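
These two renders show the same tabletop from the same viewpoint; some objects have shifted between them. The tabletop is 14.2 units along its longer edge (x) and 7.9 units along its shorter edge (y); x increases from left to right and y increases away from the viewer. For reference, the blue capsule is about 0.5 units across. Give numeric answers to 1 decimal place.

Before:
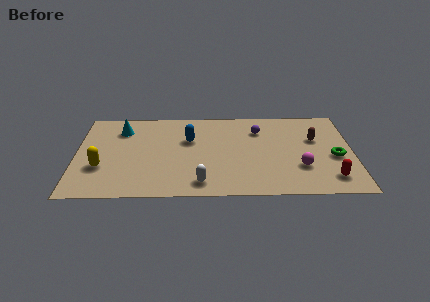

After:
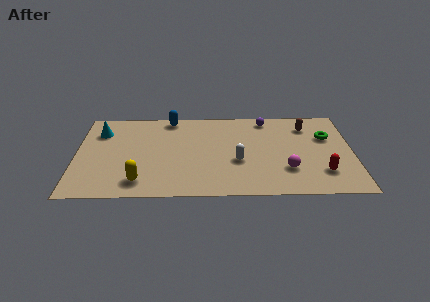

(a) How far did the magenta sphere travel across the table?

0.7

The magenta sphere was near (11.5, 2.5) before and (10.8, 2.3) after, so it travelled √(0.7² + 0.2²) ≈ 0.7 units.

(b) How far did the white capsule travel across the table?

2.7

The white capsule was near (6.4, 1.2) before and (8.3, 3.1) after, so it travelled √(1.9² + 1.9²) ≈ 2.7 units.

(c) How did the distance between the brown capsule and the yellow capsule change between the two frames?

-1.4

Before: roughly 11.2 units apart; after: 9.8. That's 1.4 units closer together.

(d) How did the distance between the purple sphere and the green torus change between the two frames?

-1.1

Before: roughly 4.6 units apart; after: 3.5. That's 1.1 units closer together.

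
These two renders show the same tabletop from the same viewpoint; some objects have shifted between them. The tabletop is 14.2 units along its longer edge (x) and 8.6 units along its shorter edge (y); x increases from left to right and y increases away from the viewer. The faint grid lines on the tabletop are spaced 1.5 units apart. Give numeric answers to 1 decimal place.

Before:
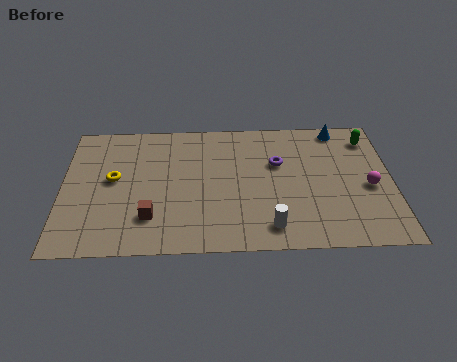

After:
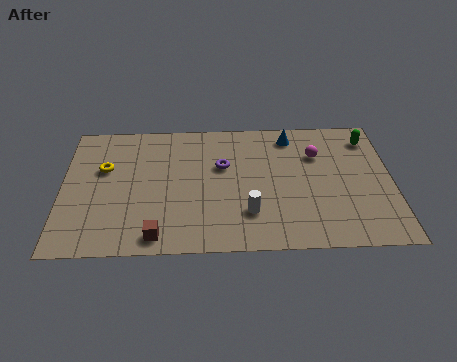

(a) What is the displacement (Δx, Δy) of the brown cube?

(0.3, -1.2)

The brown cube was at about (3.8, 2.2) and moved to about (4.1, 1.0).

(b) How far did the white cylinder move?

1.3

The white cylinder moved from about (8.9, 1.4) to (8.0, 2.3), a distance of √(0.9² + 0.9²) ≈ 1.3.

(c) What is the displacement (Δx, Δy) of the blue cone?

(-2.1, -0.4)

The blue cone started near (12.0, 7.7) and ended near (9.9, 7.3).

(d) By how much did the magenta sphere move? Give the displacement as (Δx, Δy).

(-2.2, 2.2)

From the two frames, the magenta sphere sits at roughly (13.2, 3.8) before and (11.0, 6.0) after.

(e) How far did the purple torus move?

2.4

From (9.3, 5.5) to (6.9, 5.4), the purple torus covered √(2.4² + 0.1²) ≈ 2.4 units.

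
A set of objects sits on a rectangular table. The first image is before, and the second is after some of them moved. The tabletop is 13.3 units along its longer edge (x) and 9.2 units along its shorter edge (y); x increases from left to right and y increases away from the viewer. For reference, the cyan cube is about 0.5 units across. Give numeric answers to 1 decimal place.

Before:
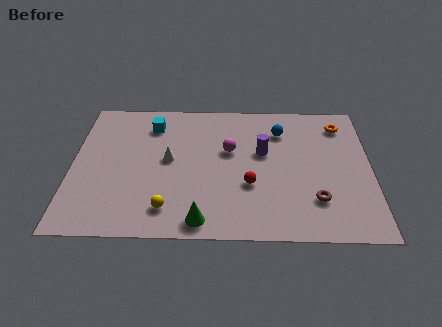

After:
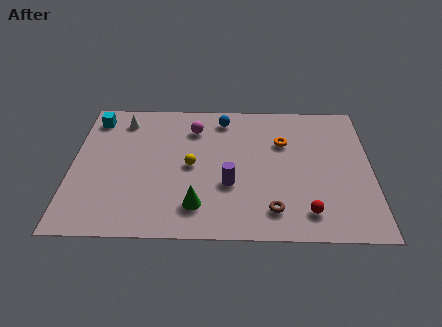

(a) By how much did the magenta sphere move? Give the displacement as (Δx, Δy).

(-1.6, 1.5)

From the two frames, the magenta sphere sits at roughly (7.0, 5.6) before and (5.4, 7.1) after.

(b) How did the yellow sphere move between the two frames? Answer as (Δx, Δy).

(1.0, 2.8)

The yellow sphere started near (4.3, 1.7) and ended near (5.3, 4.5).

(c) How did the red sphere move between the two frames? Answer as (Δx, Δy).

(2.5, -1.7)

The red sphere started near (7.9, 3.3) and ended near (10.4, 1.6).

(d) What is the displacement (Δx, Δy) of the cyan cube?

(-2.6, 0.4)

The cyan cube started near (3.5, 7.3) and ended near (0.9, 7.7).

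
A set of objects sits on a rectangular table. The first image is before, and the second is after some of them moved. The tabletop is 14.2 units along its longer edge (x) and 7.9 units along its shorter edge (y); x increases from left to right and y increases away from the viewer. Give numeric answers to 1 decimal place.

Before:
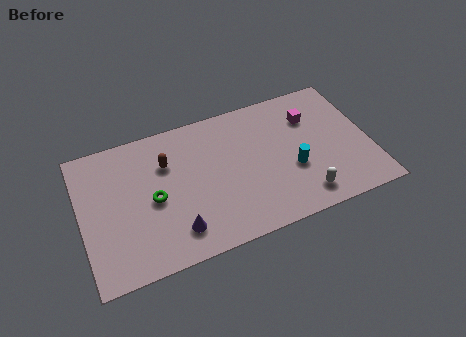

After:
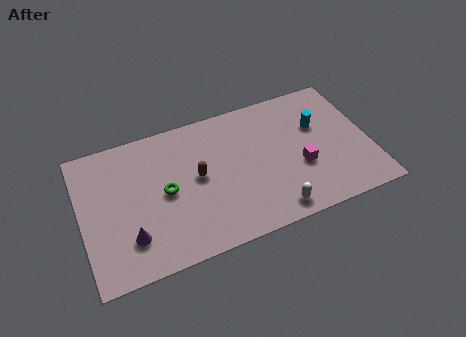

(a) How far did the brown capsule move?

1.9

The brown capsule was near (4.3, 5.5) before and (5.7, 4.2) after, so it travelled √(1.4² + 1.3²) ≈ 1.9 units.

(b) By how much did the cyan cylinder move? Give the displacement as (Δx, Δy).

(1.5, 2.1)

The cyan cylinder started near (10.3, 3.0) and ended near (11.8, 5.1).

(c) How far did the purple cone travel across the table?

2.2

From (4.4, 1.6) to (2.2, 2.0), the purple cone covered √(2.2² + 0.4²) ≈ 2.2 units.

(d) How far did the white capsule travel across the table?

1.5

From (10.6, 1.3) to (9.1, 1.0), the white capsule covered √(1.5² + 0.3²) ≈ 1.5 units.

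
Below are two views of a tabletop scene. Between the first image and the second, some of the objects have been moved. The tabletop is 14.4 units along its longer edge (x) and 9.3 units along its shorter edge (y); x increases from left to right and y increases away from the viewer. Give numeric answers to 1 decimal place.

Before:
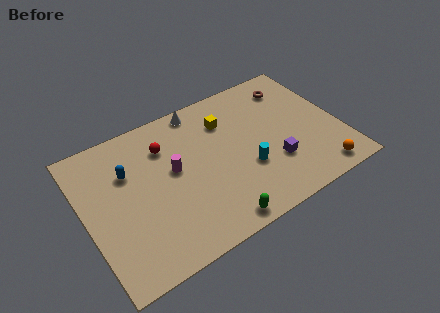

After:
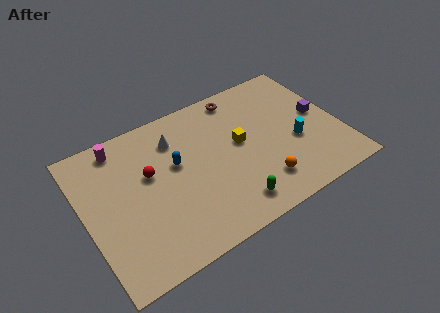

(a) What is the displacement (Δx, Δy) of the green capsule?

(1.0, 0.6)

From the two frames, the green capsule sits at roughly (6.7, 0.9) before and (7.7, 1.5) after.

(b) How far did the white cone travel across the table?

2.1

From (7.0, 8.4) to (5.4, 7.1), the white cone covered √(1.6² + 1.3²) ≈ 2.1 units.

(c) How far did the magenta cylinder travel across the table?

3.9

From (5.0, 5.2) to (2.4, 8.1), the magenta cylinder covered √(2.6² + 2.9²) ≈ 3.9 units.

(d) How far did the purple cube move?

3.6

The purple cube moved from about (10.4, 2.9) to (13.4, 4.9), a distance of √(3.0² + 2.0²) ≈ 3.6.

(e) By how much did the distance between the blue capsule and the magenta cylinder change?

+1.2

The distance was about 2.6 in the first image and 3.8 in the second, so they moved 1.2 units further apart.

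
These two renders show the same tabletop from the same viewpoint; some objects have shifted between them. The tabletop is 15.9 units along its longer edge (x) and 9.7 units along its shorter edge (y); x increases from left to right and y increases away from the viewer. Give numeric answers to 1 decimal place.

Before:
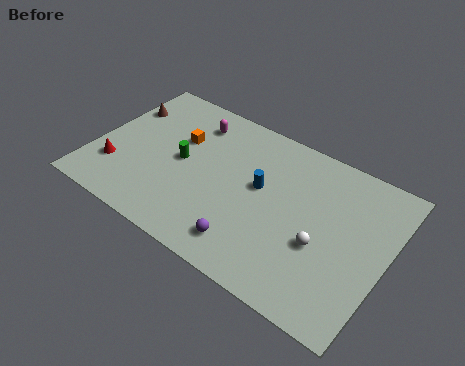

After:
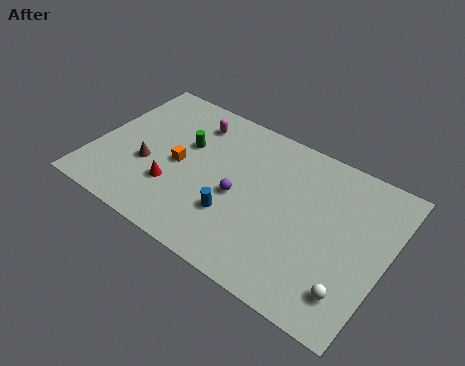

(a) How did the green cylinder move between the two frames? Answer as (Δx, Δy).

(0.0, 1.2)

The green cylinder started near (4.7, 4.9) and ended near (4.7, 6.1).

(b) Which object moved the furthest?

the brown cone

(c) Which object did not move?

the magenta capsule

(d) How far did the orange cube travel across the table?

1.7

The orange cube moved from about (4.3, 6.3) to (4.6, 4.6), a distance of √(0.3² + 1.7²) ≈ 1.7.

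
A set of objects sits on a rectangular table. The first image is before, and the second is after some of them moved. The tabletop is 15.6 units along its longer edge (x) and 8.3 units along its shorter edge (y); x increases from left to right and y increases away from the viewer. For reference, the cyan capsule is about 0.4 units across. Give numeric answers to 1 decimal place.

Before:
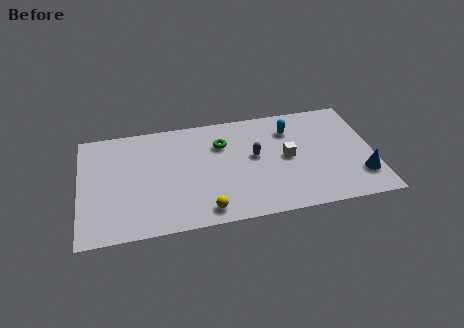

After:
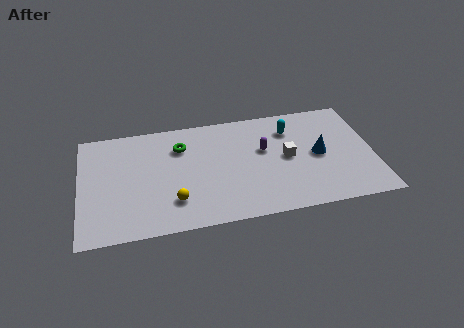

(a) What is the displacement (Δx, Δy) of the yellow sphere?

(-1.6, 1.0)

The yellow sphere was at about (6.5, 1.1) and moved to about (4.9, 2.1).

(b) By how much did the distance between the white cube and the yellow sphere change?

+1.0

Before: roughly 5.5 units apart; after: 6.5. That's 1.0 units further apart.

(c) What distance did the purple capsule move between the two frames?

0.6

The purple capsule moved from about (9.3, 4.6) to (9.8, 5.0), a distance of √(0.5² + 0.4²) ≈ 0.6.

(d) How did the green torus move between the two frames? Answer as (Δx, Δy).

(-2.2, 0.2)

The green torus was at about (7.6, 5.9) and moved to about (5.4, 6.1).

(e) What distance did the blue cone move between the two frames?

2.9

The blue cone was near (14.8, 2.1) before and (12.7, 4.1) after, so it travelled √(2.1² + 2.0²) ≈ 2.9 units.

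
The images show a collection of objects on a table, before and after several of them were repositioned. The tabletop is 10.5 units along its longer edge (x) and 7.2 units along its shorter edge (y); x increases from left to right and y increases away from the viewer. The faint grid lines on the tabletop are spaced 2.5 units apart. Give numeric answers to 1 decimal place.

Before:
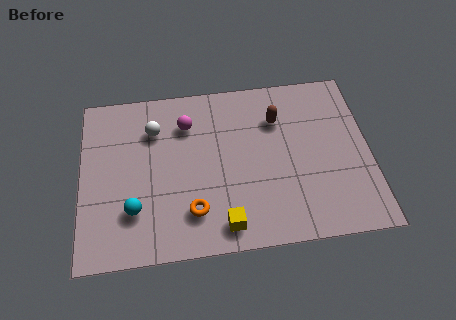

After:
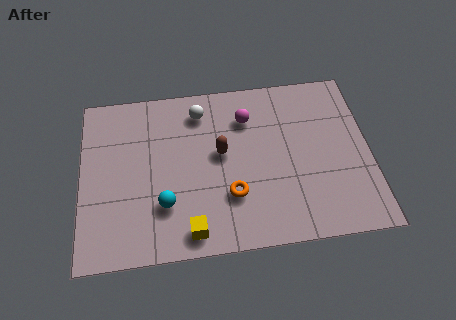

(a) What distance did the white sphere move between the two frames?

1.8

The white sphere moved from about (2.7, 5.3) to (4.4, 5.9), a distance of √(1.7² + 0.6²) ≈ 1.8.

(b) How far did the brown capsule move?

2.4

The brown capsule moved from about (7.2, 5.2) to (5.1, 4.0), a distance of √(2.1² + 1.2²) ≈ 2.4.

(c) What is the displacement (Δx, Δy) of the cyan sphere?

(1.1, 0.1)

The cyan sphere started near (1.9, 2.0) and ended near (3.0, 2.1).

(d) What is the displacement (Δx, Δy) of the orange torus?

(1.4, 0.5)

From the two frames, the orange torus sits at roughly (4.0, 1.7) before and (5.4, 2.2) after.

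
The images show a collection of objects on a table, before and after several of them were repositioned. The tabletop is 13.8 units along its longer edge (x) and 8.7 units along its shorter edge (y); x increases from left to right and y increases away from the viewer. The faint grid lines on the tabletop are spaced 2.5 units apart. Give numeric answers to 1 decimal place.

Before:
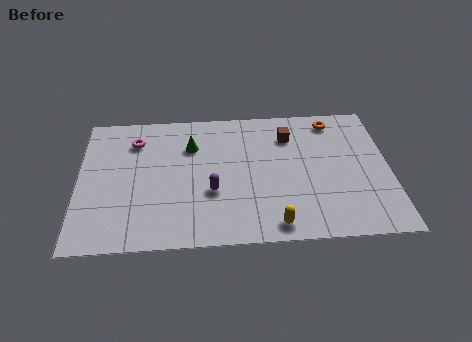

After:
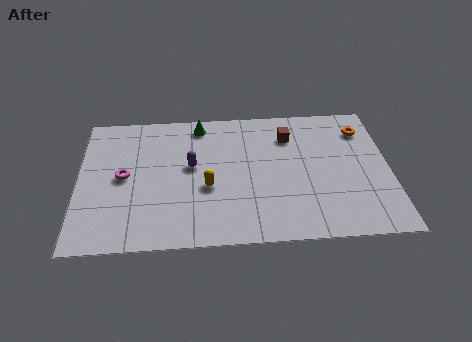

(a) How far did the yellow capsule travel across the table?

3.8

From (8.6, 1.0) to (5.7, 3.5), the yellow capsule covered √(2.9² + 2.5²) ≈ 3.8 units.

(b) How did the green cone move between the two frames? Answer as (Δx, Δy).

(0.4, 1.4)

The green cone started near (5.0, 6.2) and ended near (5.4, 7.6).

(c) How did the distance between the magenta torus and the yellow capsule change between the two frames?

-4.5

The distance was about 8.3 in the first image and 3.8 in the second, so they moved 4.5 units closer together.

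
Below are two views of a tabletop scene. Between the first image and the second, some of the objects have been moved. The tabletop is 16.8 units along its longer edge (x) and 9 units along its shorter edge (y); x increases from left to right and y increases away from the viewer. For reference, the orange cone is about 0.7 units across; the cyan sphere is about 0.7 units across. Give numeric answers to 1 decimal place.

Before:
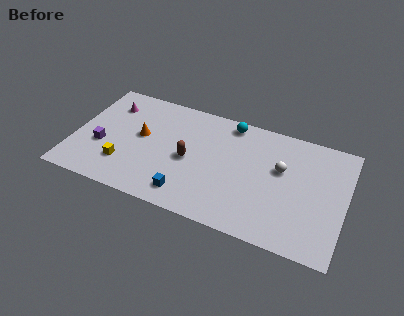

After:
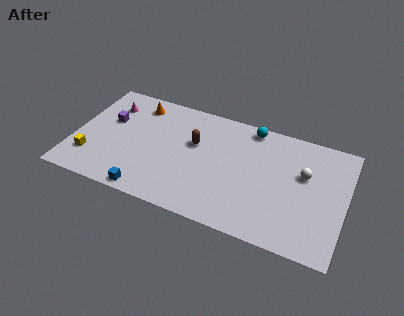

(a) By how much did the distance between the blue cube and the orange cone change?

+2.0

They were about 4.8 units apart before and 6.8 after — 2.0 units further apart.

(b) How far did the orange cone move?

2.5

From (4.1, 5.0) to (3.6, 7.5), the orange cone covered √(0.5² + 2.5²) ≈ 2.5 units.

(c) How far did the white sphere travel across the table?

1.4

From (12.8, 5.5) to (14.2, 5.6), the white sphere covered √(1.4² + 0.1²) ≈ 1.4 units.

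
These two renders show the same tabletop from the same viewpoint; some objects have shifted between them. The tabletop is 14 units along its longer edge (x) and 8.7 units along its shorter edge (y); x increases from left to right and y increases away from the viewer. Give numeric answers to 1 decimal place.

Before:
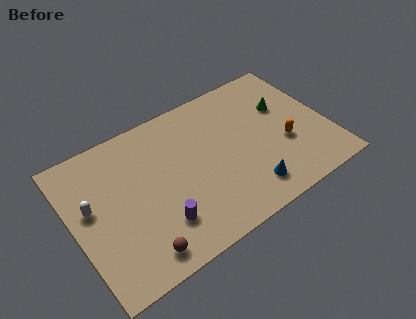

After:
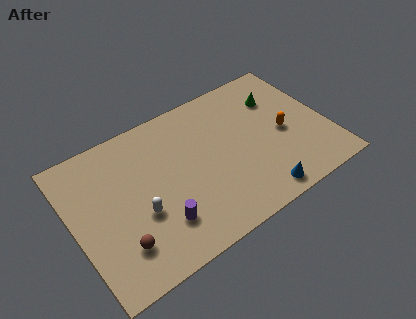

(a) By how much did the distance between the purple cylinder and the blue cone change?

+0.6

The distance was about 4.8 in the first image and 5.4 in the second, so they moved 0.6 units further apart.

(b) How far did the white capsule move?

2.9

From (1.0, 5.0) to (3.4, 3.3), the white capsule covered √(2.4² + 1.7²) ≈ 2.9 units.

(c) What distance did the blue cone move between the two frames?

0.8

From (9.1, 1.6) to (9.6, 1.0), the blue cone covered √(0.5² + 0.6²) ≈ 0.8 units.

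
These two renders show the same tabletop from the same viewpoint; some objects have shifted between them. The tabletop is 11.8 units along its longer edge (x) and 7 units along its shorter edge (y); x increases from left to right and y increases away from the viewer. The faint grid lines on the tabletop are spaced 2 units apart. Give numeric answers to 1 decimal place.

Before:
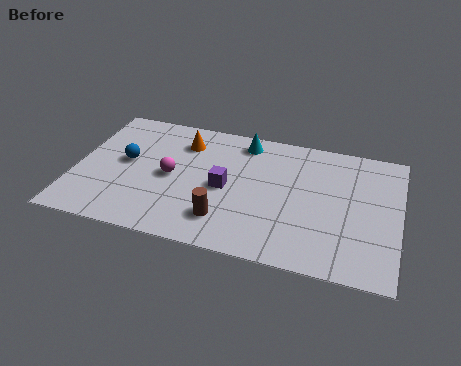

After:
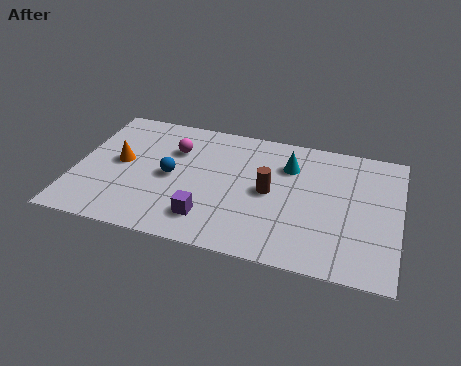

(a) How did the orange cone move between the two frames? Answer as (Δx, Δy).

(-2.2, -1.7)

The orange cone started near (3.8, 5.4) and ended near (1.6, 3.7).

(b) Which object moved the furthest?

the orange cone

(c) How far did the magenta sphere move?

1.5

The magenta sphere was near (3.5, 3.4) before and (3.5, 4.9) after, so it travelled √(0.0² + 1.5²) ≈ 1.5 units.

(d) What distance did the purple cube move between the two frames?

1.9

The purple cube moved from about (5.5, 3.3) to (5.0, 1.5), a distance of √(0.5² + 1.8²) ≈ 1.9.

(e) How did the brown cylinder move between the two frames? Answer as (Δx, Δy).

(1.5, 1.9)

The brown cylinder started near (5.6, 1.6) and ended near (7.1, 3.5).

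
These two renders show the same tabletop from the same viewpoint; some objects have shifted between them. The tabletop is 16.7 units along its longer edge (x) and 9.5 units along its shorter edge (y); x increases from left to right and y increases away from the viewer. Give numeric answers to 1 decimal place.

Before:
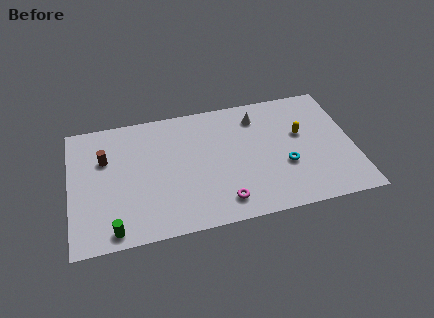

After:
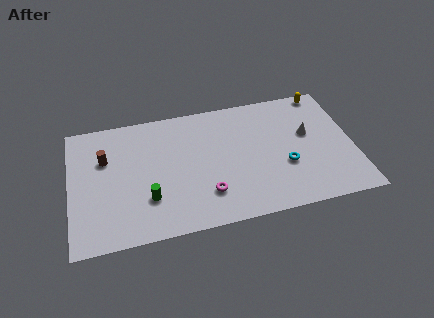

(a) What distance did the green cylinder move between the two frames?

2.8

From (2.4, 1.0) to (4.5, 2.8), the green cylinder covered √(2.1² + 1.8²) ≈ 2.8 units.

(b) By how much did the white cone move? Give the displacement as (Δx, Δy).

(2.9, -2.0)

The white cone was at about (11.2, 7.6) and moved to about (14.1, 5.6).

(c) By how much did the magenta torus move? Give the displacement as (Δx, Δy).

(-0.9, 0.8)

From the two frames, the magenta torus sits at roughly (8.8, 1.6) before and (7.9, 2.4) after.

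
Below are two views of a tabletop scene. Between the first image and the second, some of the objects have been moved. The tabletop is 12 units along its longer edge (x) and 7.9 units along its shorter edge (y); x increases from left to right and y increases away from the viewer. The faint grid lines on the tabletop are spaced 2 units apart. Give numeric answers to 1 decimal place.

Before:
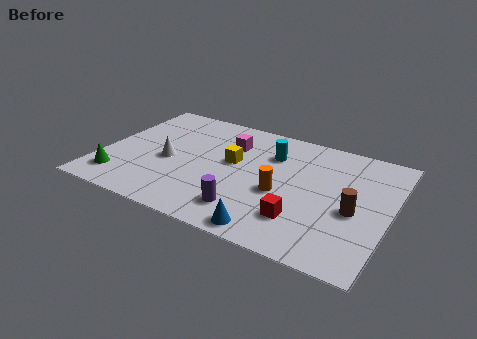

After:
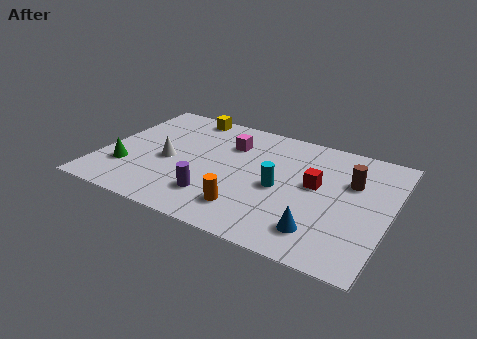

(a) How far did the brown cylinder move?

1.8

The brown cylinder moved from about (10.6, 3.4) to (10.3, 5.2), a distance of √(0.3² + 1.8²) ≈ 1.8.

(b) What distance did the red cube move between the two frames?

2.4

The red cube moved from about (8.6, 2.0) to (8.9, 4.4), a distance of √(0.3² + 2.4²) ≈ 2.4.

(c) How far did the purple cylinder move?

1.4

The purple cylinder moved from about (6.4, 1.6) to (5.0, 1.9), a distance of √(1.4² + 0.3²) ≈ 1.4.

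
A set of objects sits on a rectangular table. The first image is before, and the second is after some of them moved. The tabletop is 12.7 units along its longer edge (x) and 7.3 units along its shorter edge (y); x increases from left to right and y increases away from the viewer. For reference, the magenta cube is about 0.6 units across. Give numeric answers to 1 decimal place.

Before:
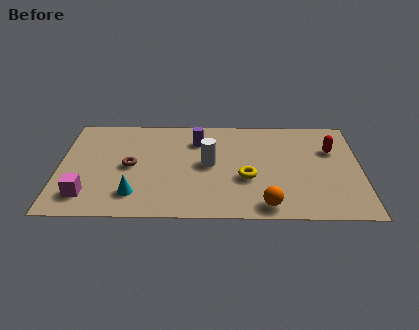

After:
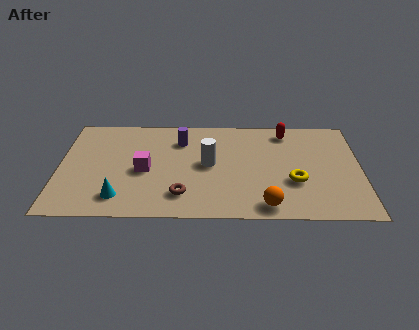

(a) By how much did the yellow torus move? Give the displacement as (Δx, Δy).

(2.0, -0.2)

The yellow torus was at about (7.9, 2.8) and moved to about (9.9, 2.6).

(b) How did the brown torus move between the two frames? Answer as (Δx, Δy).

(2.2, -2.0)

The brown torus started near (3.0, 3.6) and ended near (5.2, 1.6).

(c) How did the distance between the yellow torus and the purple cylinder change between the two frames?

+2.2

They were about 3.4 units apart before and 5.6 after — 2.2 units further apart.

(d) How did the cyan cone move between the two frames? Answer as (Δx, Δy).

(-0.6, -0.2)

From the two frames, the cyan cone sits at roughly (3.2, 1.6) before and (2.6, 1.4) after.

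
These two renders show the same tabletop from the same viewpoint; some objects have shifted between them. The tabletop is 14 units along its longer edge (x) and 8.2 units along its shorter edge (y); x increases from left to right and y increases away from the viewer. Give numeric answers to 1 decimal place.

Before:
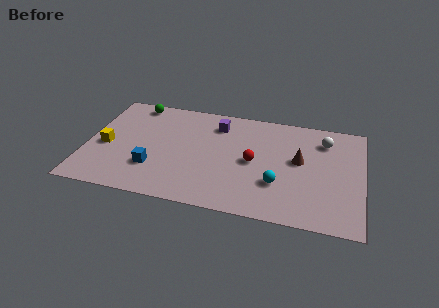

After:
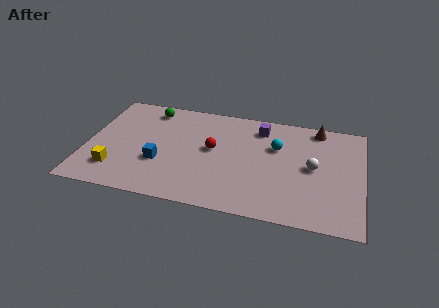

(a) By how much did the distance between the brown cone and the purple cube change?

-1.7

Before: roughly 4.7 units apart; after: 3.0. That's 1.7 units closer together.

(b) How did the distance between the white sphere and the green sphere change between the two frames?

-0.9

Before: roughly 9.8 units apart; after: 8.9. That's 0.9 units closer together.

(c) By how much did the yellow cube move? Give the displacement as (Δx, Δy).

(0.6, -1.7)

From the two frames, the yellow cube sits at roughly (1.0, 3.6) before and (1.6, 1.9) after.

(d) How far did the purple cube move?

2.2

The purple cube moved from about (6.5, 6.5) to (8.7, 6.7), a distance of √(2.2² + 0.2²) ≈ 2.2.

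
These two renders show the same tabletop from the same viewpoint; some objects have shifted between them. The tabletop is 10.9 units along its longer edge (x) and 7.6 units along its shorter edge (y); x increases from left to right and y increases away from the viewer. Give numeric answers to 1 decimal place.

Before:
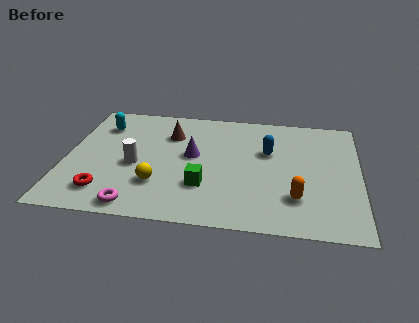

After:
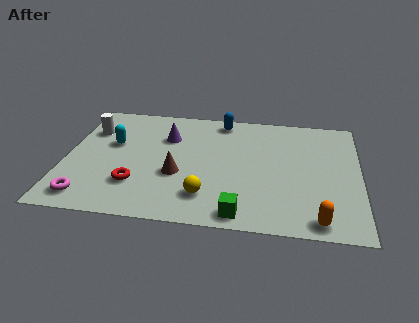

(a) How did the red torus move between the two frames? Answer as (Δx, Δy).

(1.1, 0.6)

The red torus was at about (1.6, 1.5) and moved to about (2.7, 2.1).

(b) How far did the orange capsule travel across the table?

1.4

From (8.6, 2.0) to (9.4, 0.8), the orange capsule covered √(0.8² + 1.2²) ≈ 1.4 units.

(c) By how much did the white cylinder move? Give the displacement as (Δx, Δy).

(-1.8, 2.1)

The white cylinder started near (2.6, 3.3) and ended near (0.8, 5.4).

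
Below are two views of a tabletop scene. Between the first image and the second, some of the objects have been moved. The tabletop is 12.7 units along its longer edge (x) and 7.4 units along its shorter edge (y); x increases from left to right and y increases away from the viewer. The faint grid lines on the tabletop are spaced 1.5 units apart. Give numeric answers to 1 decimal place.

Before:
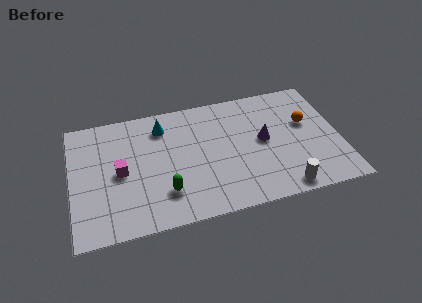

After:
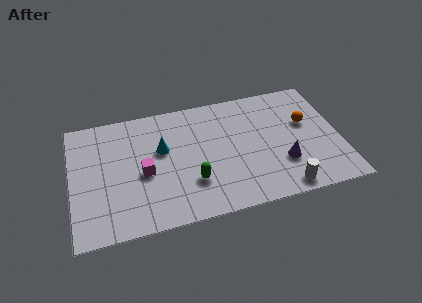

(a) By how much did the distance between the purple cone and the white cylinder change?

-1.7

Before: roughly 3.2 units apart; after: 1.5. That's 1.7 units closer together.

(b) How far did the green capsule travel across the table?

1.3

From (4.3, 1.9) to (5.6, 2.2), the green capsule covered √(1.3² + 0.3²) ≈ 1.3 units.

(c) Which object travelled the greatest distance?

the purple cone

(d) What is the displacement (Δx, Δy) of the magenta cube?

(1.1, -0.3)

The magenta cube started near (2.3, 3.6) and ended near (3.4, 3.3).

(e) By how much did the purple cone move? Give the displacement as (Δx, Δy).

(0.8, -1.6)

The purple cone was at about (9.1, 3.9) and moved to about (9.9, 2.3).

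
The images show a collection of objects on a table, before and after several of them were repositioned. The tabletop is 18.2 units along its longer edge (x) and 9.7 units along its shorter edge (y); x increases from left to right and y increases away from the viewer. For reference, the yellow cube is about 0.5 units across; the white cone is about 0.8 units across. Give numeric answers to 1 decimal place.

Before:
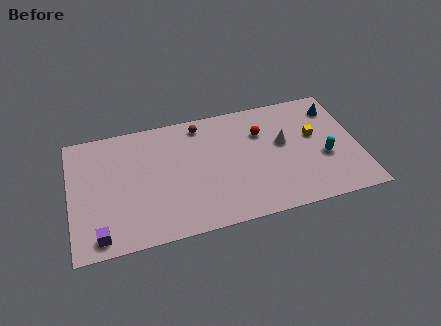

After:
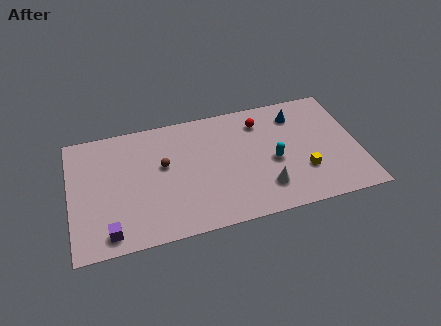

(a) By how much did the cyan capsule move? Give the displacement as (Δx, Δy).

(-3.2, 0.5)

From the two frames, the cyan capsule sits at roughly (16.0, 3.8) before and (12.8, 4.3) after.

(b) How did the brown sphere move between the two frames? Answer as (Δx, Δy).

(-2.5, -2.7)

The brown sphere started near (8.4, 8.4) and ended near (5.9, 5.7).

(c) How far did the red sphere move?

0.9

The red sphere was near (12.2, 6.8) before and (12.2, 7.7) after, so it travelled √(0.0² + 0.9²) ≈ 0.9 units.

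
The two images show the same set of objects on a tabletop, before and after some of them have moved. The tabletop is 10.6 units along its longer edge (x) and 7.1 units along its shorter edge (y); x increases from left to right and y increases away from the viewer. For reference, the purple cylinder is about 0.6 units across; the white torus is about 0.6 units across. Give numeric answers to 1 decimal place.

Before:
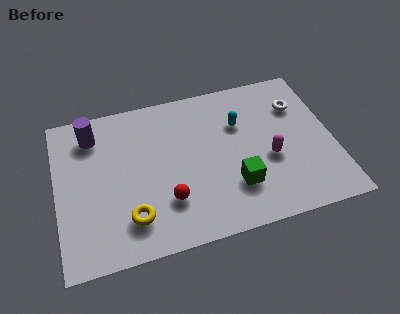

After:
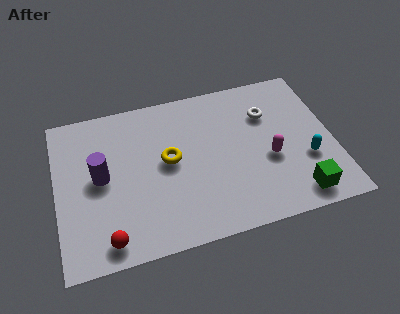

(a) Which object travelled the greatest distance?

the cyan capsule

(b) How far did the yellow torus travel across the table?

2.7

From (2.7, 1.6) to (4.3, 3.8), the yellow torus covered √(1.6² + 2.2²) ≈ 2.7 units.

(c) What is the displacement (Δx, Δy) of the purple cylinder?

(0.2, -2.0)

The purple cylinder was at about (1.5, 5.7) and moved to about (1.7, 3.7).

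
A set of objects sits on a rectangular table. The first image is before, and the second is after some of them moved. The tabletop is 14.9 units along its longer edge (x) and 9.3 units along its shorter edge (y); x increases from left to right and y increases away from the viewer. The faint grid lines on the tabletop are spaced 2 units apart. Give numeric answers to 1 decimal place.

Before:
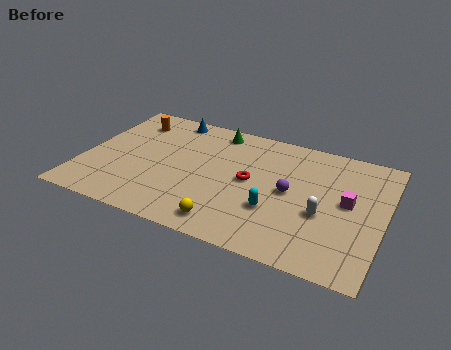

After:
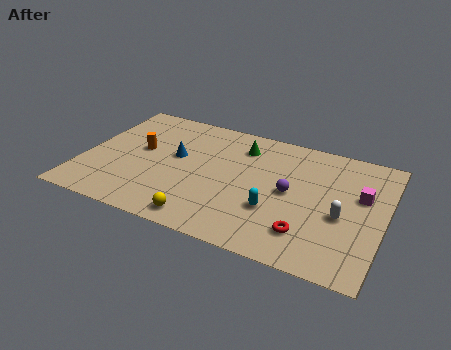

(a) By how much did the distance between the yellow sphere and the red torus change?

+1.5

They were about 3.6 units apart before and 5.1 after — 1.5 units further apart.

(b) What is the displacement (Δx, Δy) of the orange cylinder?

(0.8, -2.2)

The orange cylinder started near (1.9, 7.4) and ended near (2.7, 5.2).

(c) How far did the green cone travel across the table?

1.6

From (6.2, 8.1) to (7.6, 7.3), the green cone covered √(1.4² + 0.8²) ≈ 1.6 units.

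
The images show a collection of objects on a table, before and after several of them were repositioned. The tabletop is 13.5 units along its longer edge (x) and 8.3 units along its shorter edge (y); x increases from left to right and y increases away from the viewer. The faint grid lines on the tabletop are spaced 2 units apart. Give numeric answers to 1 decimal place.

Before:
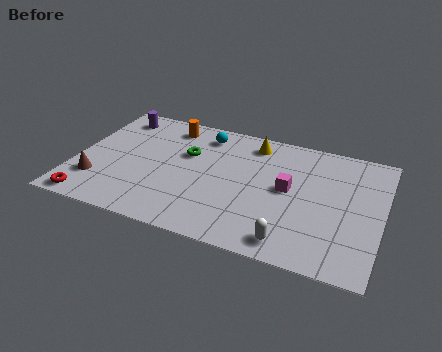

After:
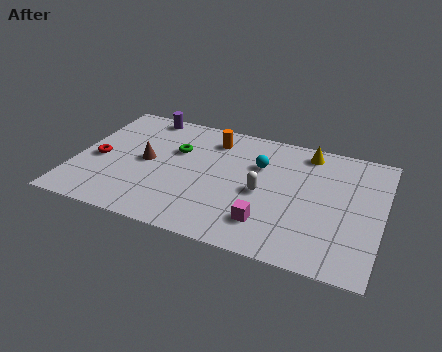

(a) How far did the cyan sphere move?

2.9

From (5.4, 6.9) to (8.0, 5.6), the cyan sphere covered √(2.6² + 1.3²) ≈ 2.9 units.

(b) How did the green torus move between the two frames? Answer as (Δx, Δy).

(-0.5, 0.1)

The green torus started near (4.8, 5.3) and ended near (4.3, 5.4).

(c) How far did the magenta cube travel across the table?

2.6

From (9.4, 4.4) to (8.7, 1.9), the magenta cube covered √(0.7² + 2.5²) ≈ 2.6 units.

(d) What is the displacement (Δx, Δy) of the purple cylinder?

(1.2, 0.5)

The purple cylinder was at about (1.4, 7.0) and moved to about (2.6, 7.5).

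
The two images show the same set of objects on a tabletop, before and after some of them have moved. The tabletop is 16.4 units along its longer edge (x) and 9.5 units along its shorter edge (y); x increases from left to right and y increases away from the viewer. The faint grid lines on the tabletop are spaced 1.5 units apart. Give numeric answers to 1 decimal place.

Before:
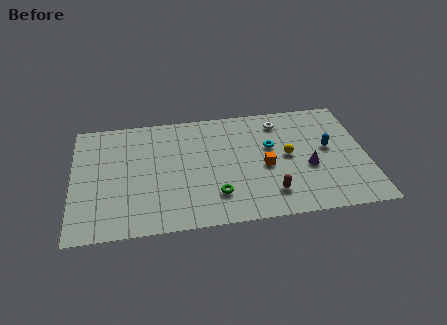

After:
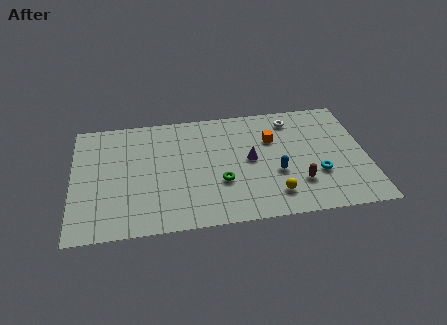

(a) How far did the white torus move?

0.7

The white torus moved from about (11.7, 7.8) to (12.4, 7.9), a distance of √(0.7² + 0.1²) ≈ 0.7.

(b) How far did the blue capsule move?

3.4

The blue capsule moved from about (14.3, 5.2) to (11.3, 3.6), a distance of √(3.0² + 1.6²) ≈ 3.4.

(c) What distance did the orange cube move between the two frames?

2.3

From (10.7, 4.2) to (11.2, 6.4), the orange cube covered √(0.5² + 2.2²) ≈ 2.3 units.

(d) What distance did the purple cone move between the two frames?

3.4

From (13.1, 3.8) to (9.9, 4.9), the purple cone covered √(3.2² + 1.1²) ≈ 3.4 units.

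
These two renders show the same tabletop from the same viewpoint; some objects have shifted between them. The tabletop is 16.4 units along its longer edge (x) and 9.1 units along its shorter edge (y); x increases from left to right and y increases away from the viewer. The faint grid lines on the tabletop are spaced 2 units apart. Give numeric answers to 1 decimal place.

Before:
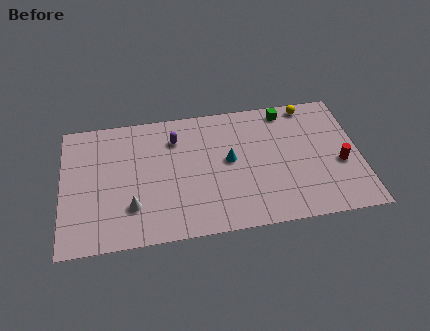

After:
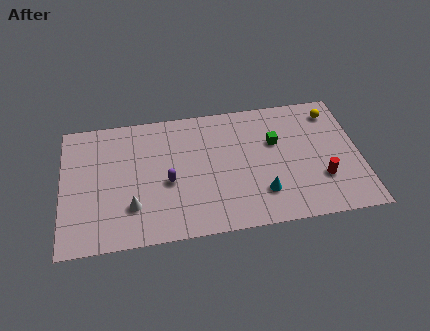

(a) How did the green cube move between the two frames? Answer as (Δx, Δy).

(-0.7, -2.2)

From the two frames, the green cube sits at roughly (12.5, 8.0) before and (11.8, 5.8) after.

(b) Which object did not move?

the white cone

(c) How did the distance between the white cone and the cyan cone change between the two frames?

+1.2

Before: roughly 5.9 units apart; after: 7.1. That's 1.2 units further apart.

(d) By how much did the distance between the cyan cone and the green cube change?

-0.9

The distance was about 4.5 in the first image and 3.6 in the second, so they moved 0.9 units closer together.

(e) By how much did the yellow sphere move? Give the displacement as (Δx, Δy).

(1.3, -0.7)

From the two frames, the yellow sphere sits at roughly (13.8, 8.2) before and (15.1, 7.5) after.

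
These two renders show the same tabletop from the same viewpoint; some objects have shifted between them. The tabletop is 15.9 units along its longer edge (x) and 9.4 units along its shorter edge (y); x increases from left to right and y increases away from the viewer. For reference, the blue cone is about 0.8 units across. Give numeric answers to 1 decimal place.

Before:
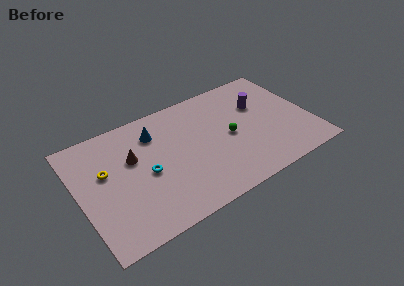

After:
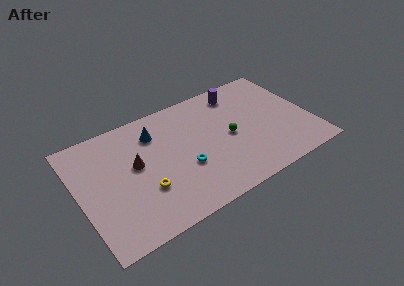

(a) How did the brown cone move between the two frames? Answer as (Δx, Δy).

(0.1, -0.6)

The brown cone was at about (3.8, 5.9) and moved to about (3.9, 5.3).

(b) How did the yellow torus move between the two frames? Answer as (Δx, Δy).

(2.3, -2.6)

The yellow torus was at about (1.9, 5.7) and moved to about (4.2, 3.1).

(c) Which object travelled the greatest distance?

the yellow torus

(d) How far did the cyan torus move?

2.6

The cyan torus moved from about (4.5, 4.3) to (7.0, 3.5), a distance of √(2.5² + 0.8²) ≈ 2.6.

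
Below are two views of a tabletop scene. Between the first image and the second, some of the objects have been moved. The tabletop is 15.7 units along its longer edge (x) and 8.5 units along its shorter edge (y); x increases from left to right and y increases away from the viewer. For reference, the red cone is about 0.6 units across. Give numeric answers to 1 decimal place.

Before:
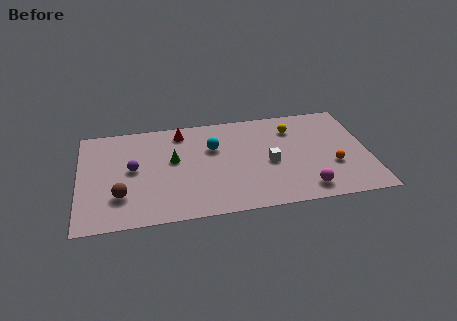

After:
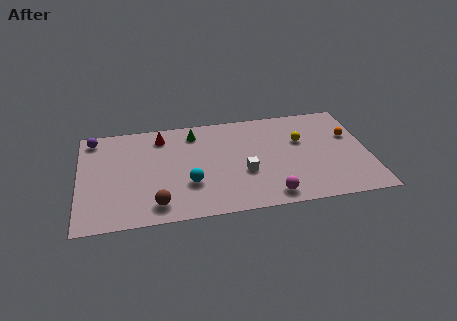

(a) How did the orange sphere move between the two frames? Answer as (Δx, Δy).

(1.1, 2.4)

The orange sphere was at about (13.7, 3.0) and moved to about (14.8, 5.4).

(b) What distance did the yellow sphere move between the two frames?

1.2

The yellow sphere moved from about (11.7, 6.5) to (12.1, 5.4), a distance of √(0.4² + 1.1²) ≈ 1.2.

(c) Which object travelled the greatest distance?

the purple sphere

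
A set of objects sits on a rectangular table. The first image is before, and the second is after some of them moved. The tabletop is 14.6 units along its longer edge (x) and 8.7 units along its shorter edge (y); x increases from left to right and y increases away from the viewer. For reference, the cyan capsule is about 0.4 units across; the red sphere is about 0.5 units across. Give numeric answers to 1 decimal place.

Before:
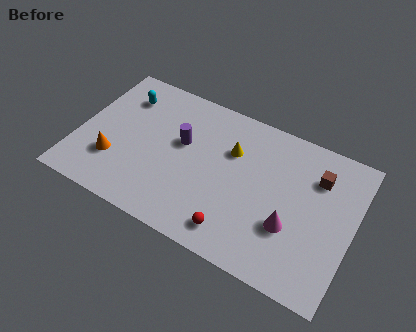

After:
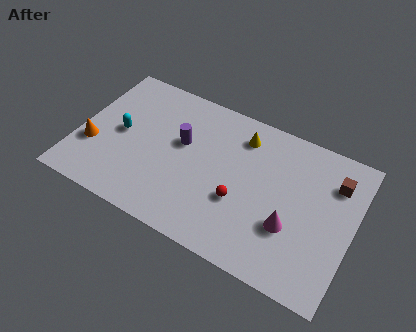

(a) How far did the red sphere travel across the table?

1.8

The red sphere moved from about (8.8, 1.4) to (8.8, 3.2), a distance of √(0.0² + 1.8²) ≈ 1.8.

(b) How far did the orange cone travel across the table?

1.3

The orange cone was near (2.1, 2.6) before and (0.9, 3.0) after, so it travelled √(1.2² + 0.4²) ≈ 1.3 units.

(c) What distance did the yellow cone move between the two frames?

1.2

The yellow cone was near (8.0, 5.9) before and (8.4, 7.0) after, so it travelled √(0.4² + 1.1²) ≈ 1.2 units.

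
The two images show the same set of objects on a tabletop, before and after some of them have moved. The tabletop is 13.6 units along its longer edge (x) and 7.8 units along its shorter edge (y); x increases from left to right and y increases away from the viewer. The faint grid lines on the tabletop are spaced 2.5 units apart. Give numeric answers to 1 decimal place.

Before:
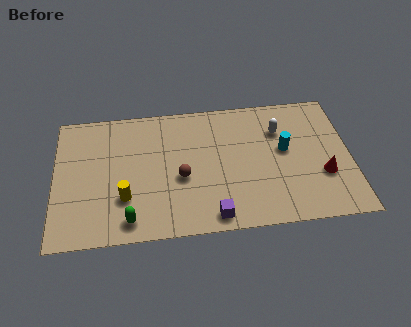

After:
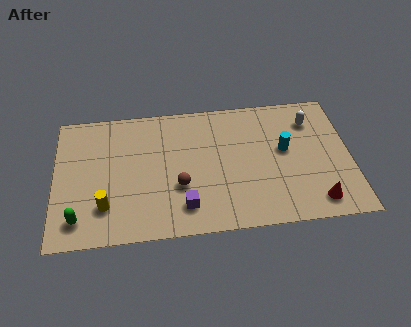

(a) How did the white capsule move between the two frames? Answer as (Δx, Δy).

(1.5, 0.4)

The white capsule started near (10.4, 5.6) and ended near (11.9, 6.0).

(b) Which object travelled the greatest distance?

the green capsule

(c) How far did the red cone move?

1.6

The red cone moved from about (12.3, 2.7) to (11.9, 1.2), a distance of √(0.4² + 1.5²) ≈ 1.6.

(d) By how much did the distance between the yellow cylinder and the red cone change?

+0.5

They were about 9.1 units apart before and 9.6 after — 0.5 units further apart.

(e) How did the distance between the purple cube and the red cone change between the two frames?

+0.6

Before: roughly 5.4 units apart; after: 6.0. That's 0.6 units further apart.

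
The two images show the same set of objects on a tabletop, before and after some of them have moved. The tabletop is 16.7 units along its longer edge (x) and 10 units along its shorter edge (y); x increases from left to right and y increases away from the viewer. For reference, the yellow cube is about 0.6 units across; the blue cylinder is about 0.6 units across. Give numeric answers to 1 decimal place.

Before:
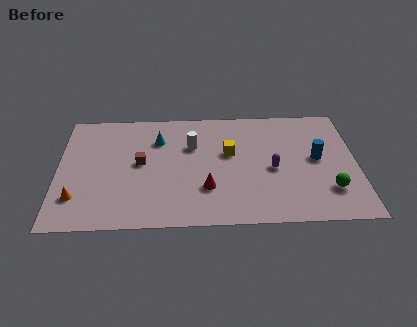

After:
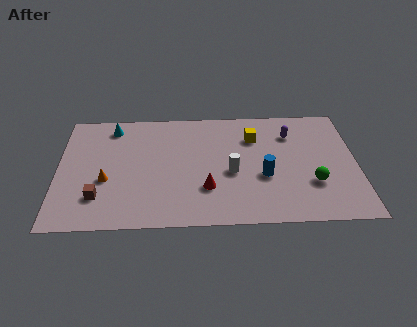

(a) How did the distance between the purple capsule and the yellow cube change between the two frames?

-0.7

Before: roughly 2.8 units apart; after: 2.1. That's 0.7 units closer together.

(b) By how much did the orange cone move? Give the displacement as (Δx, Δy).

(1.6, 1.4)

The orange cone started near (1.1, 2.5) and ended near (2.7, 3.9).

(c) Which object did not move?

the red cone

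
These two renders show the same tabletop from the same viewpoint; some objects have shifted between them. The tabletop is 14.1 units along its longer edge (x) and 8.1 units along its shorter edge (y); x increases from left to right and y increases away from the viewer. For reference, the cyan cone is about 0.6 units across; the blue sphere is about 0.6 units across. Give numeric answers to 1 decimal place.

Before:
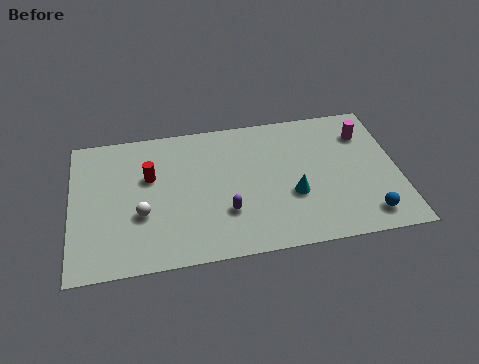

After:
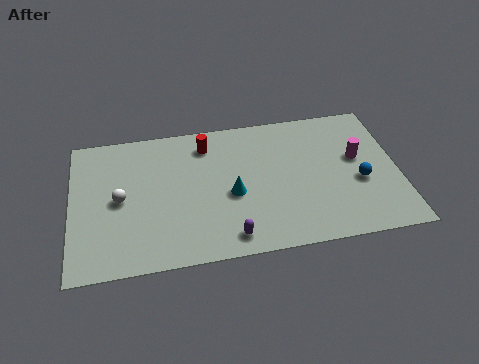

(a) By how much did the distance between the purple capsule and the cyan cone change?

-0.5

Before: roughly 2.9 units apart; after: 2.4. That's 0.5 units closer together.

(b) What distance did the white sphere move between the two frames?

1.3

From (3.0, 3.0) to (2.1, 4.0), the white sphere covered √(0.9² + 1.0²) ≈ 1.3 units.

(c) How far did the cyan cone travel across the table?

2.6

The cyan cone moved from about (9.5, 3.0) to (6.9, 3.5), a distance of √(2.6² + 0.5²) ≈ 2.6.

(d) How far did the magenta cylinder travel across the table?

1.5

The magenta cylinder moved from about (12.8, 6.1) to (12.4, 4.7), a distance of √(0.4² + 1.4²) ≈ 1.5.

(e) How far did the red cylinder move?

2.9

The red cylinder was near (3.4, 5.1) before and (5.9, 6.6) after, so it travelled √(2.5² + 1.5²) ≈ 2.9 units.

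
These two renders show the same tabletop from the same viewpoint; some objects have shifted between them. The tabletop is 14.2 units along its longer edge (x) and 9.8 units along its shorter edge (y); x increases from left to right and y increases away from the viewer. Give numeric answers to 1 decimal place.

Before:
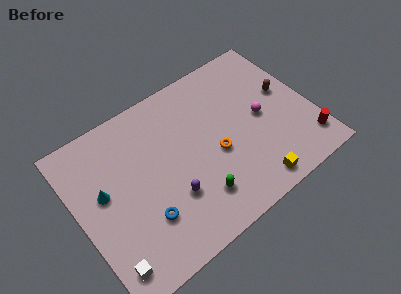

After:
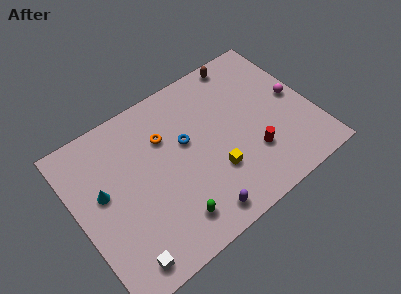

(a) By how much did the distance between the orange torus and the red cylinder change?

+0.3

Before: roughly 5.7 units apart; after: 6.0. That's 0.3 units further apart.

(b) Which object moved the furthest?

the blue torus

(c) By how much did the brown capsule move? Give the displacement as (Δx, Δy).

(-2.0, 3.3)

From the two frames, the brown capsule sits at roughly (12.9, 5.6) before and (10.9, 8.9) after.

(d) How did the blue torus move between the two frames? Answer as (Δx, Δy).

(3.2, 3.0)

The blue torus was at about (3.5, 2.8) and moved to about (6.7, 5.8).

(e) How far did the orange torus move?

3.7

The orange torus was near (8.2, 4.1) before and (5.6, 6.8) after, so it travelled √(2.6² + 2.7²) ≈ 3.7 units.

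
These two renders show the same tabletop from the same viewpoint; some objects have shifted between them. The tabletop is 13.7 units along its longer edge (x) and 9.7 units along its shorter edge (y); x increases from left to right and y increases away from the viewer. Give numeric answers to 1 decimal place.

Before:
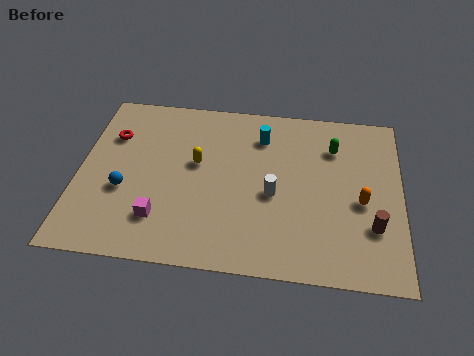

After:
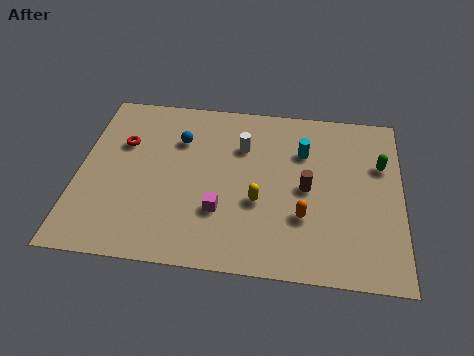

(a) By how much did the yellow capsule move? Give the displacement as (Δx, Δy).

(2.7, -1.9)

The yellow capsule was at about (5.0, 5.6) and moved to about (7.7, 3.7).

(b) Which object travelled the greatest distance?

the blue sphere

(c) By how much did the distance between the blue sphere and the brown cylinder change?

-4.6

The distance was about 10.5 in the first image and 5.9 in the second, so they moved 4.6 units closer together.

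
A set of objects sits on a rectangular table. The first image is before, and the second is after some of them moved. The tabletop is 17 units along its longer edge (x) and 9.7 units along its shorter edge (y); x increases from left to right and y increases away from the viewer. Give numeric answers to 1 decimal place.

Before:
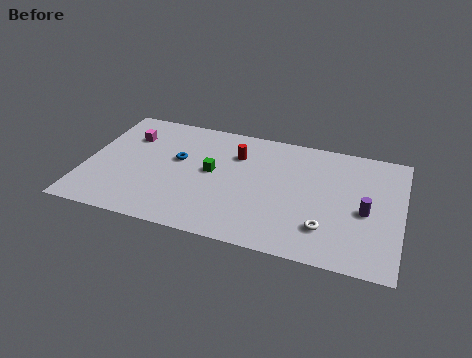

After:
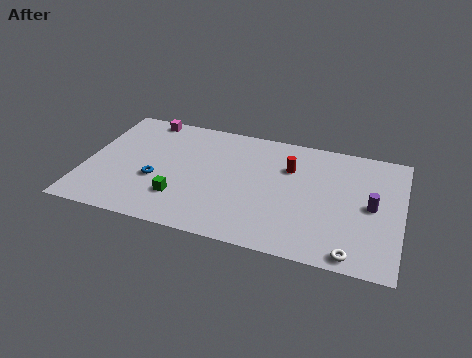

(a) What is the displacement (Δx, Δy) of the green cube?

(-1.5, -2.6)

The green cube was at about (6.8, 5.2) and moved to about (5.3, 2.6).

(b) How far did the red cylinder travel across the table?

2.9

The red cylinder moved from about (8.0, 7.0) to (10.9, 6.7), a distance of √(2.9² + 0.3²) ≈ 2.9.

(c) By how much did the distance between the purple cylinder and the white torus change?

+1.2

The distance was about 2.8 in the first image and 4.0 in the second, so they moved 1.2 units further apart.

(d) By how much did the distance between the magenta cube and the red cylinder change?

+2.5

They were about 5.9 units apart before and 8.4 after — 2.5 units further apart.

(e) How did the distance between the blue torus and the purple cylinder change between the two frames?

+1.3

Before: roughly 10.3 units apart; after: 11.6. That's 1.3 units further apart.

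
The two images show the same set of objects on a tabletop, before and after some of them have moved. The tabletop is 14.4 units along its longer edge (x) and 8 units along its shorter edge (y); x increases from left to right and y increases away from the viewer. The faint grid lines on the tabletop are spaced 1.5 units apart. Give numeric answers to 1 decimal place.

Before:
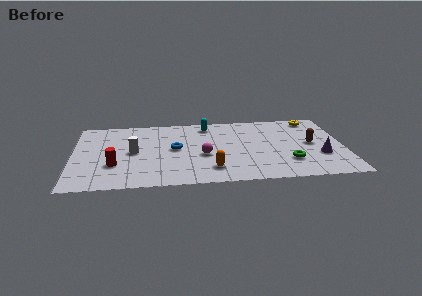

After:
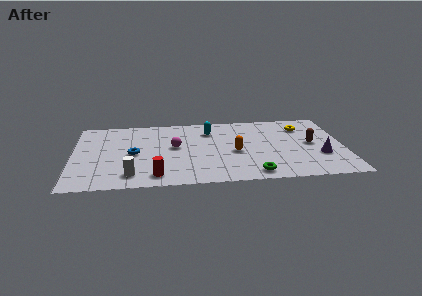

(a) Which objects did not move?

the purple cone and the brown capsule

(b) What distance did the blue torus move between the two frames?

2.2

From (5.4, 4.2) to (3.2, 3.8), the blue torus covered √(2.2² + 0.4²) ≈ 2.2 units.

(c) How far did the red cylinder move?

2.6

From (2.2, 2.6) to (4.4, 1.2), the red cylinder covered √(2.2² + 1.4²) ≈ 2.6 units.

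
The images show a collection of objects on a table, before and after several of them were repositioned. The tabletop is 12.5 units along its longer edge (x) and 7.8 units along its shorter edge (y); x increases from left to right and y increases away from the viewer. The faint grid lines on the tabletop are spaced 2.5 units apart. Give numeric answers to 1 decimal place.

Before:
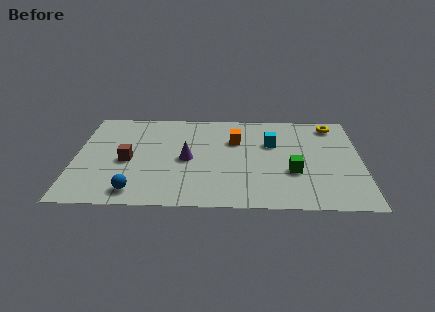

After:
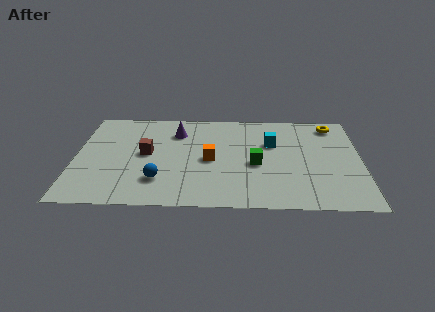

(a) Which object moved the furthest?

the purple cone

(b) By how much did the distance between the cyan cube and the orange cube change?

+1.4

Before: roughly 1.6 units apart; after: 3.0. That's 1.4 units further apart.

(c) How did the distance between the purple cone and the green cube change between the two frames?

-0.4

The distance was about 4.7 in the first image and 4.3 in the second, so they moved 0.4 units closer together.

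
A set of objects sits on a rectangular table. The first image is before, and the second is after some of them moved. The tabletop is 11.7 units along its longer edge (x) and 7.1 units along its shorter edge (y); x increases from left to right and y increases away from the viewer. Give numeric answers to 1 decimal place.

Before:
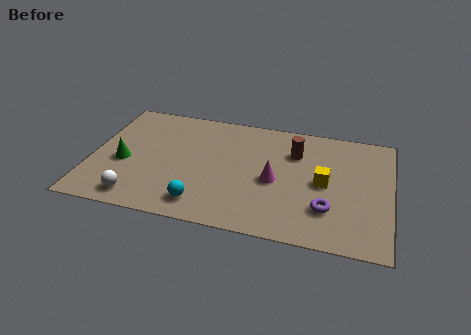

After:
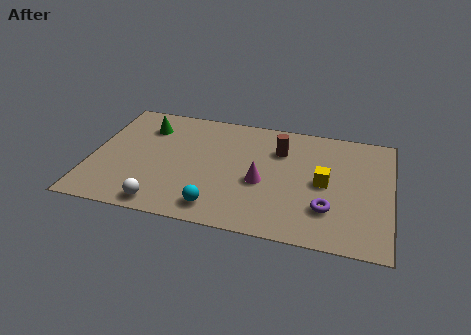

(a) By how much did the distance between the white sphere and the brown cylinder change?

-1.1

They were about 7.2 units apart before and 6.1 after — 1.1 units closer together.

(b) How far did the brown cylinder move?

0.6

The brown cylinder was near (7.9, 5.1) before and (7.3, 5.1) after, so it travelled √(0.6² + 0.0²) ≈ 0.6 units.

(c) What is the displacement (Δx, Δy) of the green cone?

(0.7, 2.4)

The green cone was at about (1.3, 3.0) and moved to about (2.0, 5.4).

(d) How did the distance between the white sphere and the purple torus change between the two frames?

-1.0

The distance was about 7.4 in the first image and 6.4 in the second, so they moved 1.0 units closer together.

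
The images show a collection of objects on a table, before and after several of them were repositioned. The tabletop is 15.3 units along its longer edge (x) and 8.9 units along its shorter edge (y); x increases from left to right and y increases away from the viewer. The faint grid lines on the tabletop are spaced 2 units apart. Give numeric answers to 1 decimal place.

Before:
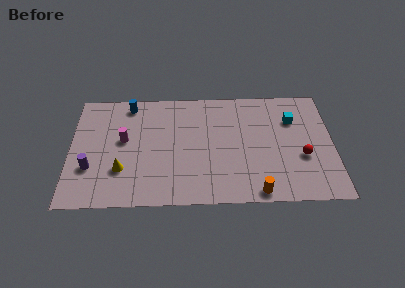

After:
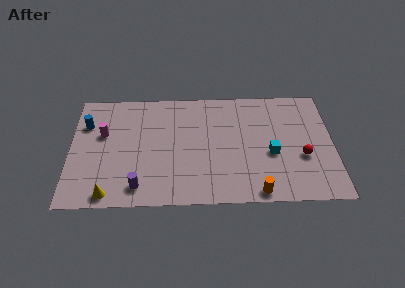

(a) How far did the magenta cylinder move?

1.3

The magenta cylinder was near (3.1, 5.0) before and (1.9, 5.5) after, so it travelled √(1.2² + 0.5²) ≈ 1.3 units.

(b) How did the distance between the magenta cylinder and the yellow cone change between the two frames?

+2.3

The distance was about 2.3 in the first image and 4.6 in the second, so they moved 2.3 units further apart.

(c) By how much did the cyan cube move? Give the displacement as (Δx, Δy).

(-1.3, -2.6)

The cyan cube started near (13.0, 6.3) and ended near (11.7, 3.7).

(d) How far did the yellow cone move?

1.9

The yellow cone moved from about (3.0, 2.7) to (2.3, 0.9), a distance of √(0.7² + 1.8²) ≈ 1.9.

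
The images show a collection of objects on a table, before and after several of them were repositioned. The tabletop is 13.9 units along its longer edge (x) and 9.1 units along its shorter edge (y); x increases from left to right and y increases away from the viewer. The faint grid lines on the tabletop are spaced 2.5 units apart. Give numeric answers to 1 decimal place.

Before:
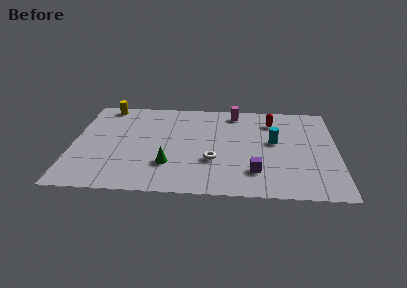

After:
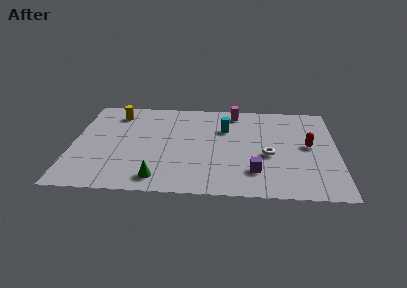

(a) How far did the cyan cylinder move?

2.8

The cyan cylinder was near (10.6, 5.1) before and (8.0, 6.2) after, so it travelled √(2.6² + 1.1²) ≈ 2.8 units.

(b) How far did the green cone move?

1.4

From (5.1, 2.6) to (4.6, 1.3), the green cone covered √(0.5² + 1.3²) ≈ 1.4 units.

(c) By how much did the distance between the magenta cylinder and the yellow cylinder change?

-0.6

Before: roughly 6.9 units apart; after: 6.3. That's 0.6 units closer together.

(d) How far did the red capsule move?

3.0

The red capsule moved from about (10.5, 7.1) to (12.4, 4.8), a distance of √(1.9² + 2.3²) ≈ 3.0.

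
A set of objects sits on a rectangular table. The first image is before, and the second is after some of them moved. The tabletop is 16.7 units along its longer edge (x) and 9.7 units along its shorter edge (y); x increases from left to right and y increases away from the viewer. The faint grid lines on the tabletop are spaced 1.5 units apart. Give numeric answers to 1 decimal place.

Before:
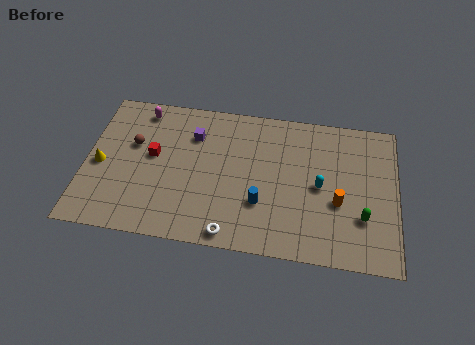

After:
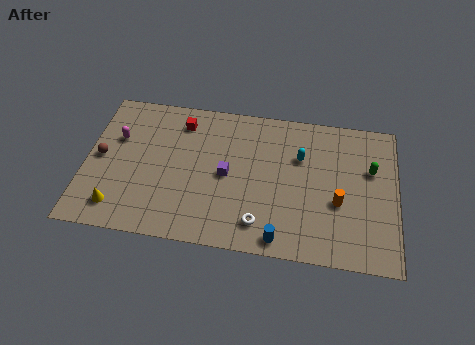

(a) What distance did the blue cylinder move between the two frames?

2.4

From (9.5, 3.1) to (10.6, 1.0), the blue cylinder covered √(1.1² + 2.1²) ≈ 2.4 units.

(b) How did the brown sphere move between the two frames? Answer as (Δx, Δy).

(-1.7, -1.1)

The brown sphere was at about (2.5, 6.0) and moved to about (0.8, 4.9).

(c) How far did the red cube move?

2.9

From (3.6, 5.4) to (5.0, 7.9), the red cube covered √(1.4² + 2.5²) ≈ 2.9 units.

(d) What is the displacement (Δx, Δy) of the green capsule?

(0.4, 3.2)

The green capsule was at about (14.9, 3.0) and moved to about (15.3, 6.2).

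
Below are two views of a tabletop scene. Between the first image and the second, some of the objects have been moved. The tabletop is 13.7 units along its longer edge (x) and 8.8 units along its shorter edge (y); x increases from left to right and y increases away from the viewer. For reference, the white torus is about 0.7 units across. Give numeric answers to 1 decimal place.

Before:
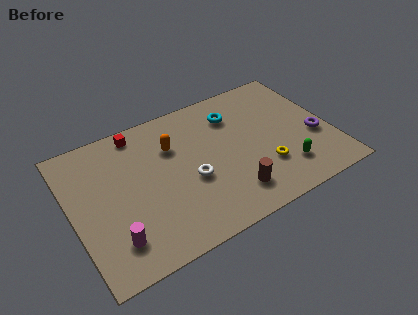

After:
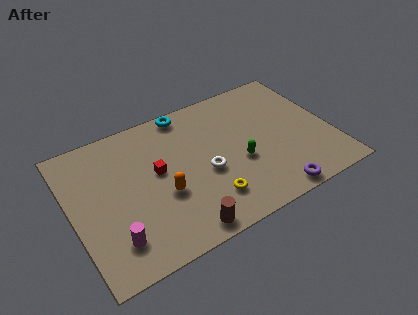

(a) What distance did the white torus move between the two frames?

0.8

The white torus was near (6.1, 3.6) before and (6.9, 3.7) after, so it travelled √(0.8² + 0.1²) ≈ 0.8 units.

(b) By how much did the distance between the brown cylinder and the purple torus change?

-0.3

The distance was about 5.1 in the first image and 4.8 in the second, so they moved 0.3 units closer together.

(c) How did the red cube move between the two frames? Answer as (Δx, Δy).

(0.6, -2.9)

The red cube started near (3.9, 7.8) and ended near (4.5, 4.9).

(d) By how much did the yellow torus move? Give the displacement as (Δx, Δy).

(-3.1, -0.6)

The yellow torus was at about (9.9, 2.6) and moved to about (6.8, 2.0).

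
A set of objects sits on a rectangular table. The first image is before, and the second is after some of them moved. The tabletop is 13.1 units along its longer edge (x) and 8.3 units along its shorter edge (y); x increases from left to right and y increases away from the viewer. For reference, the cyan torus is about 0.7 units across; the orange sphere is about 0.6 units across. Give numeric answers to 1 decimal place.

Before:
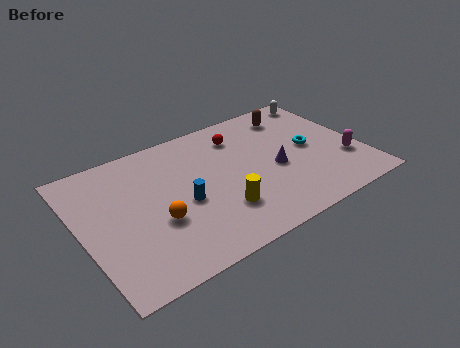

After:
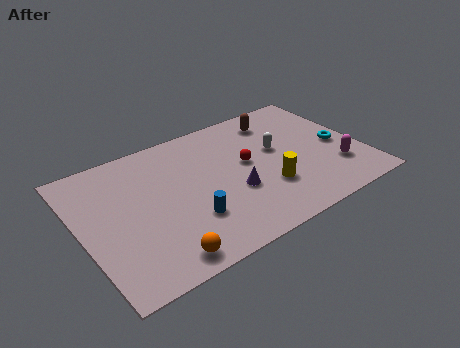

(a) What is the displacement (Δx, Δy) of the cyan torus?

(1.3, -0.4)

The cyan torus was at about (10.8, 4.2) and moved to about (12.1, 3.8).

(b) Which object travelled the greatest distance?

the white capsule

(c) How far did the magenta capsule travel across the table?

0.6

The magenta capsule was near (12.2, 2.6) before and (11.7, 2.3) after, so it travelled √(0.5² + 0.3²) ≈ 0.6 units.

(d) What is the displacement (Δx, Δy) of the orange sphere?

(-0.2, -2.1)

The orange sphere was at about (3.3, 3.1) and moved to about (3.1, 1.0).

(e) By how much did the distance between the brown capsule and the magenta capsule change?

+0.4

They were about 4.5 units apart before and 4.9 after — 0.4 units further apart.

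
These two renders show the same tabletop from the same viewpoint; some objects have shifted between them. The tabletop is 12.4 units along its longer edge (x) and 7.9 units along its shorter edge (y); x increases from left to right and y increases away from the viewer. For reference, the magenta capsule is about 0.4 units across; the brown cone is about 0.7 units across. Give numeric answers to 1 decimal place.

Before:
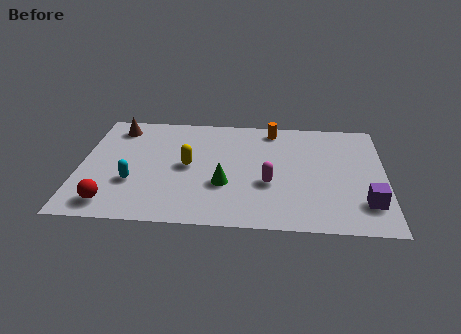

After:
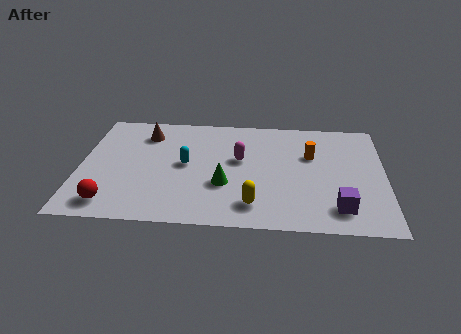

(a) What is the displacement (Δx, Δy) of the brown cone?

(1.2, -0.4)

The brown cone was at about (1.4, 6.6) and moved to about (2.6, 6.2).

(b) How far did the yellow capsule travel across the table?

3.7

The yellow capsule was near (4.4, 4.0) before and (7.1, 1.5) after, so it travelled √(2.7² + 2.5²) ≈ 3.7 units.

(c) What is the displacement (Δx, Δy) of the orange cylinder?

(1.6, -1.8)

The orange cylinder was at about (7.8, 6.9) and moved to about (9.4, 5.1).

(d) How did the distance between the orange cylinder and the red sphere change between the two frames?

+0.3

The distance was about 8.6 in the first image and 8.9 in the second, so they moved 0.3 units further apart.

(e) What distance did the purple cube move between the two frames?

1.2

From (11.6, 1.9) to (10.5, 1.5), the purple cube covered √(1.1² + 0.4²) ≈ 1.2 units.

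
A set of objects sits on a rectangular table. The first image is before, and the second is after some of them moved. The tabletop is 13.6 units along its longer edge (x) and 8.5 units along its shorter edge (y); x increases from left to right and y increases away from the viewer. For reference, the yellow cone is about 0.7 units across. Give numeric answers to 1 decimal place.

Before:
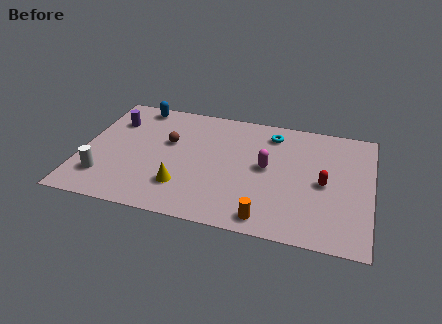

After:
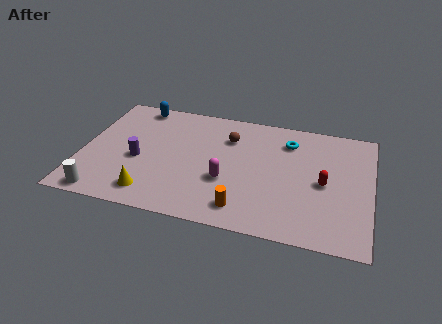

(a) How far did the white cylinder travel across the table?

1.2

The white cylinder moved from about (1.2, 2.0) to (1.3, 0.8), a distance of √(0.1² + 1.2²) ≈ 1.2.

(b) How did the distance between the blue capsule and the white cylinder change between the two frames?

+1.2

Before: roughly 5.7 units apart; after: 6.9. That's 1.2 units further apart.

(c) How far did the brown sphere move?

3.0

The brown sphere moved from about (4.0, 5.2) to (6.8, 6.2), a distance of √(2.8² + 1.0²) ≈ 3.0.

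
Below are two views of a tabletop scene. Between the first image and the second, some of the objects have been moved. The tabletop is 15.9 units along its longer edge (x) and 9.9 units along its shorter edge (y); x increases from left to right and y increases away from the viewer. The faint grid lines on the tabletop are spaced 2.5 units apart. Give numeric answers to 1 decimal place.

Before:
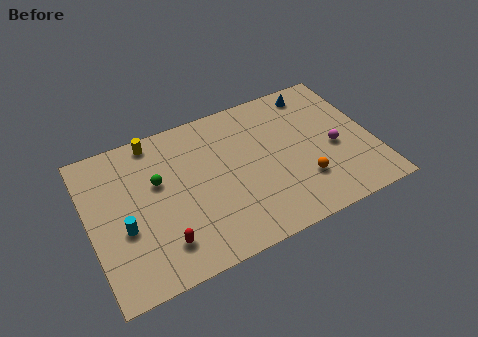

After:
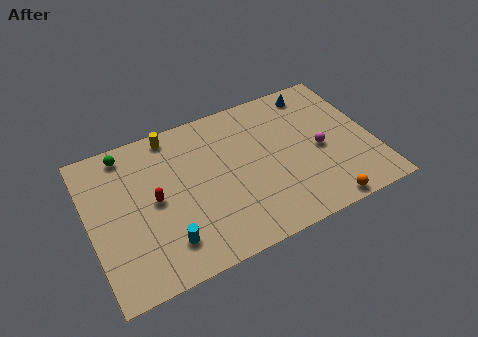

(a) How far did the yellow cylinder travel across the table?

1.0

From (4.0, 8.9) to (5.0, 8.9), the yellow cylinder covered √(1.0² + 0.0²) ≈ 1.0 units.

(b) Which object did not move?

the blue cone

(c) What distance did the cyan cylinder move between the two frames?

2.8

From (1.8, 3.9) to (3.9, 2.1), the cyan cylinder covered √(2.1² + 1.8²) ≈ 2.8 units.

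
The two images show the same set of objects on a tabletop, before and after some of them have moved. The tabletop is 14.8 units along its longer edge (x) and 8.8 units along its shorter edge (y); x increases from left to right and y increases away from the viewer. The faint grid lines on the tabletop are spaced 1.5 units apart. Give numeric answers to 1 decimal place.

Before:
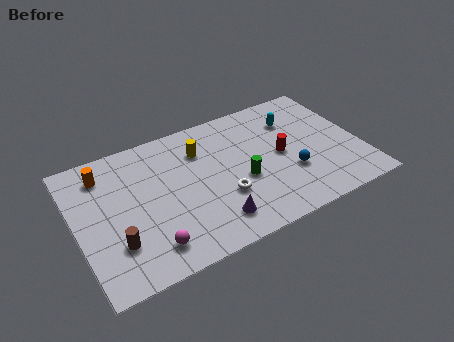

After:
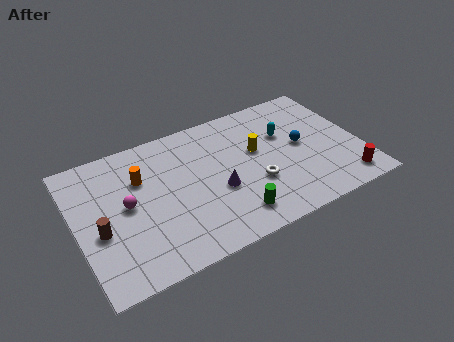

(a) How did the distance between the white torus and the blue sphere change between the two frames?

-0.5

They were about 3.6 units apart before and 3.1 after — 0.5 units closer together.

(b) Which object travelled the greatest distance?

the red cylinder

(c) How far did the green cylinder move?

2.2

From (8.5, 3.6) to (7.7, 1.6), the green cylinder covered √(0.8² + 2.0²) ≈ 2.2 units.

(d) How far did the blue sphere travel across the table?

1.8

The blue sphere was near (11.0, 3.0) before and (11.8, 4.6) after, so it travelled √(0.8² + 1.6²) ≈ 1.8 units.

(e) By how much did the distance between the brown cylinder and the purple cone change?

+1.1

The distance was about 5.0 in the first image and 6.1 in the second, so they moved 1.1 units further apart.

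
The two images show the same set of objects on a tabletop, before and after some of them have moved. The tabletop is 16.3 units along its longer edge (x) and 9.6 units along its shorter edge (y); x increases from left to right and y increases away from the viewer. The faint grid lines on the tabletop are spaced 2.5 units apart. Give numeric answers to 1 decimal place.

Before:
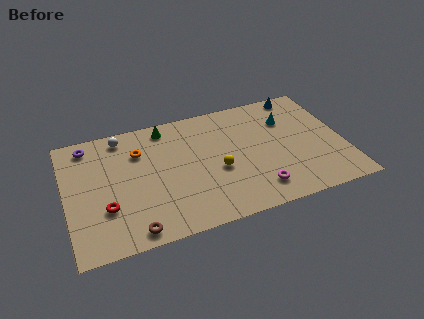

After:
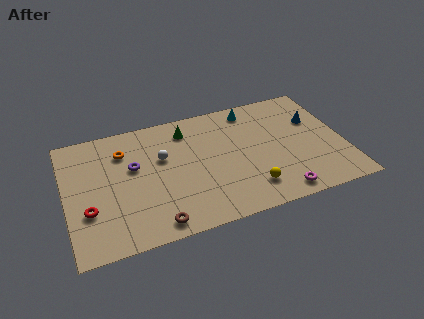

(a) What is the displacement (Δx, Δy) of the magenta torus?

(1.2, -0.7)

From the two frames, the magenta torus sits at roughly (10.9, 1.8) before and (12.1, 1.1) after.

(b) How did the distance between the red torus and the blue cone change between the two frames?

+0.7

Before: roughly 13.2 units apart; after: 13.9. That's 0.7 units further apart.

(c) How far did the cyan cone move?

2.5

The cyan cone was near (13.2, 6.8) before and (11.2, 8.3) after, so it travelled √(2.0² + 1.5²) ≈ 2.5 units.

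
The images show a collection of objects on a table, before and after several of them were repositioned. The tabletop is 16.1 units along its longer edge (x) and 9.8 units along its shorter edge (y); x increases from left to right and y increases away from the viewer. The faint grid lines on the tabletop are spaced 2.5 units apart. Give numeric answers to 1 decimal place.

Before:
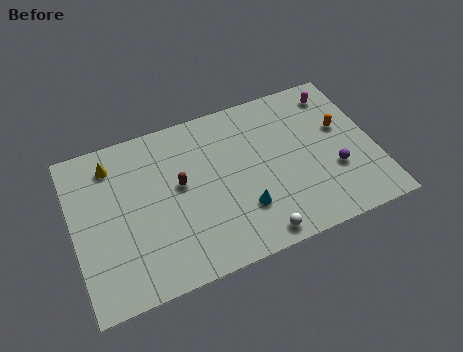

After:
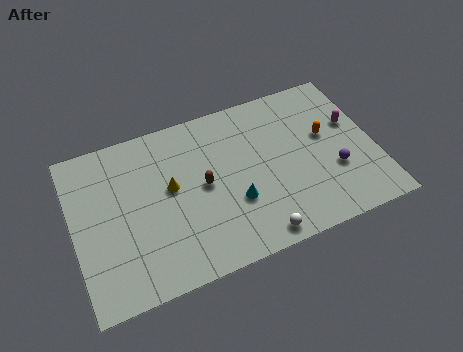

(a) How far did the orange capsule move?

0.9

The orange capsule moved from about (14.5, 5.9) to (13.6, 5.7), a distance of √(0.9² + 0.2²) ≈ 0.9.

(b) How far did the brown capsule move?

1.3

The brown capsule moved from about (5.7, 5.5) to (6.9, 5.0), a distance of √(1.2² + 0.5²) ≈ 1.3.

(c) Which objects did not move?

the purple sphere and the white sphere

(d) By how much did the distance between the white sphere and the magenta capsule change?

-1.2

They were about 8.9 units apart before and 7.7 after — 1.2 units closer together.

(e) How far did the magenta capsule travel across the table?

2.3

From (14.5, 8.2) to (15.1, 6.0), the magenta capsule covered √(0.6² + 2.2²) ≈ 2.3 units.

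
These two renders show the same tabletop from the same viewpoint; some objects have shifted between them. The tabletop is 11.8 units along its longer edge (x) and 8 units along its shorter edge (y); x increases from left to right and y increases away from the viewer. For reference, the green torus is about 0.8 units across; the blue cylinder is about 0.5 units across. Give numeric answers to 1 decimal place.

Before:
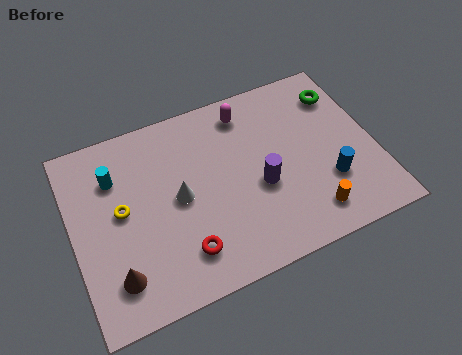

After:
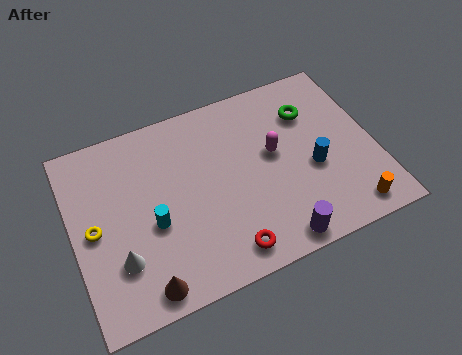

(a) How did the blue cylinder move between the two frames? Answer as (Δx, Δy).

(-0.5, 0.8)

From the two frames, the blue cylinder sits at roughly (9.8, 2.5) before and (9.3, 3.3) after.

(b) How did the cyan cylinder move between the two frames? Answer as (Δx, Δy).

(1.2, -2.5)

From the two frames, the cyan cylinder sits at roughly (1.8, 5.8) before and (3.0, 3.3) after.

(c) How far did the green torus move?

1.4

The green torus moved from about (10.8, 6.2) to (9.5, 5.8), a distance of √(1.3² + 0.4²) ≈ 1.4.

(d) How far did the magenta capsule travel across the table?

2.3

The magenta capsule was near (7.1, 6.7) before and (7.9, 4.5) after, so it travelled √(0.8² + 2.2²) ≈ 2.3 units.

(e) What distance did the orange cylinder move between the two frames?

1.6

The orange cylinder was near (8.9, 1.4) before and (10.4, 1.0) after, so it travelled √(1.5² + 0.4²) ≈ 1.6 units.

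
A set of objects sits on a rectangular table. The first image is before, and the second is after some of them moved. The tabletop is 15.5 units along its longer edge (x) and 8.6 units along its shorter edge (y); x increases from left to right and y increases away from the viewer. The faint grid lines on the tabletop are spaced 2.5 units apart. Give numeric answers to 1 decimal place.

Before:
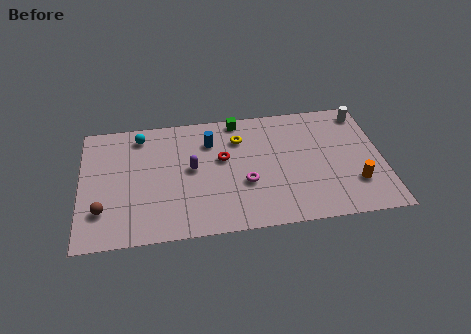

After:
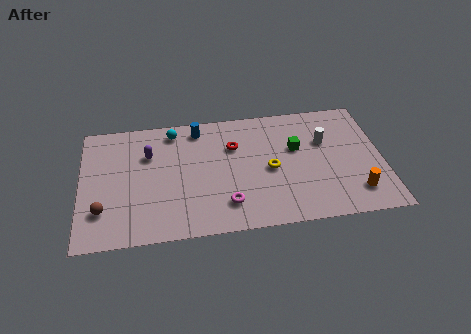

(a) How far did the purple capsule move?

2.6

The purple capsule was near (5.7, 4.6) before and (3.5, 5.9) after, so it travelled √(2.2² + 1.3²) ≈ 2.6 units.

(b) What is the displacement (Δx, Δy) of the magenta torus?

(-1.0, -1.3)

From the two frames, the magenta torus sits at roughly (8.4, 3.2) before and (7.4, 1.9) after.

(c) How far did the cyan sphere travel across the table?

1.7

The cyan sphere moved from about (3.1, 7.3) to (4.8, 7.4), a distance of √(1.7² + 0.1²) ≈ 1.7.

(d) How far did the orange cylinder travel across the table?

0.6

From (14.0, 2.4) to (14.0, 1.8), the orange cylinder covered √(0.0² + 0.6²) ≈ 0.6 units.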